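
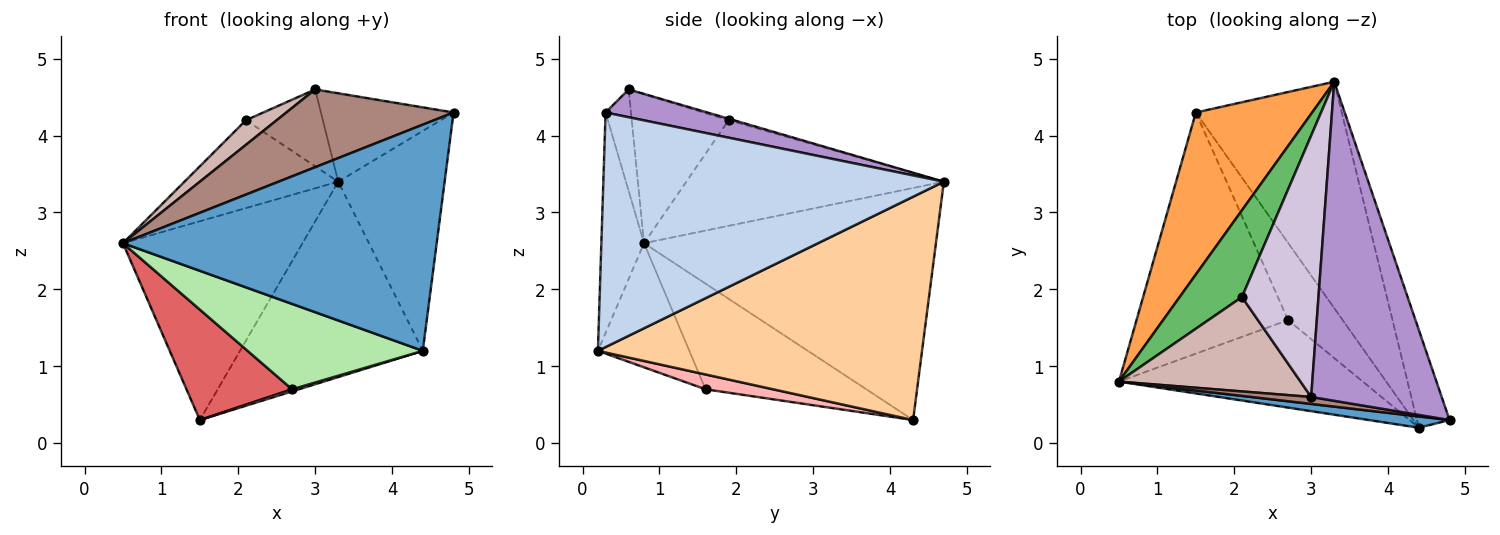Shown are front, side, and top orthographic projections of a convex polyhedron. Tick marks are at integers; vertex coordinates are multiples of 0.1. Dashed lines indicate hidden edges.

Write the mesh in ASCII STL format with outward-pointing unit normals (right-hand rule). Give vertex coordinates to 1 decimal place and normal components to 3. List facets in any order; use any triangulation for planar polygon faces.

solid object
 facet normal -0.135 -0.990 0.049
  outer loop
   vertex 4.4 0.2 1.2
   vertex 4.8 0.3 4.3
   vertex 0.5 0.8 2.6
  endloop
 endfacet
 facet normal 0.946 0.296 -0.132
  outer loop
   vertex 4.4 0.2 1.2
   vertex 3.3 4.7 3.4
   vertex 4.8 0.3 4.3
  endloop
 endfacet
 facet normal -0.783 0.482 0.393
  outer loop
   vertex 1.5 4.3 0.3
   vertex 0.5 0.8 2.6
   vertex 3.3 4.7 3.4
  endloop
 endfacet
 facet normal 0.757 0.427 -0.495
  outer loop
   vertex 1.5 4.3 0.3
   vertex 3.3 4.7 3.4
   vertex 4.4 0.2 1.2
  endloop
 endfacet
 facet normal -0.766 0.457 0.452
  outer loop
   vertex 2.1 1.9 4.2
   vertex 3.3 4.7 3.4
   vertex 0.5 0.8 2.6
  endloop
 endfacet
 facet normal -0.342 -0.656 -0.673
  outer loop
   vertex 2.7 1.6 0.7
   vertex 4.4 0.2 1.2
   vertex 0.5 0.8 2.6
  endloop
 endfacet
 facet normal -0.535 -0.352 -0.768
  outer loop
   vertex 2.7 1.6 0.7
   vertex 0.5 0.8 2.6
   vertex 1.5 4.3 0.3
  endloop
 endfacet
 facet normal 0.262 -0.027 -0.965
  outer loop
   vertex 2.7 1.6 0.7
   vertex 1.5 4.3 0.3
   vertex 4.4 0.2 1.2
  endloop
 endfacet
 facet normal 0.201 0.262 0.944
  outer loop
   vertex 3.0 0.6 4.6
   vertex 4.8 0.3 4.3
   vertex 3.3 4.7 3.4
  endloop
 endfacet
 facet normal -0.019 0.282 0.959
  outer loop
   vertex 3.0 0.6 4.6
   vertex 3.3 4.7 3.4
   vertex 2.1 1.9 4.2
  endloop
 endfacet
 facet normal -0.149 -0.985 0.088
  outer loop
   vertex 3.0 0.6 4.6
   vertex 0.5 0.8 2.6
   vertex 4.8 0.3 4.3
  endloop
 endfacet
 facet normal -0.622 -0.197 0.758
  outer loop
   vertex 3.0 0.6 4.6
   vertex 2.1 1.9 4.2
   vertex 0.5 0.8 2.6
  endloop
 endfacet
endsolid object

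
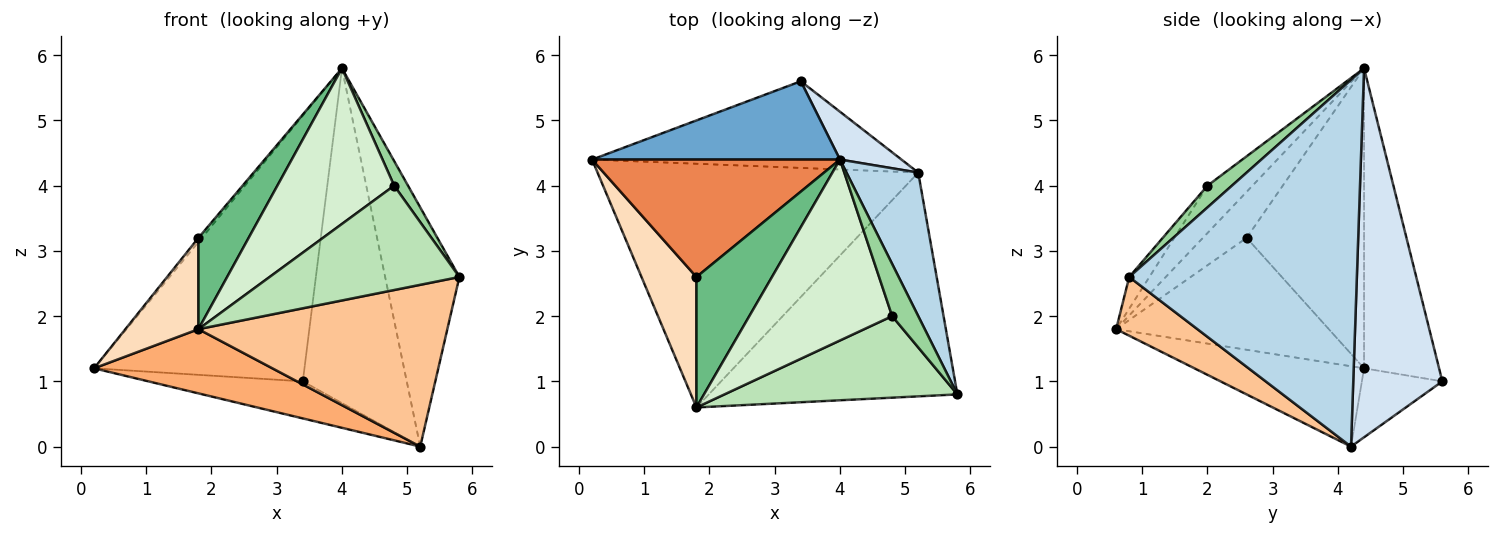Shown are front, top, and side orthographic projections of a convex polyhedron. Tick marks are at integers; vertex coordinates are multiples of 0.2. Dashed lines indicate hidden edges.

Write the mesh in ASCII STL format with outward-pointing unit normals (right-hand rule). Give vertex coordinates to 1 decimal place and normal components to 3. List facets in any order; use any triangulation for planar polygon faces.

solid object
 facet normal -0.324 0.908 0.267
  outer loop
   vertex 4.0 4.4 5.8
   vertex 3.4 5.6 1.0
   vertex 0.2 4.4 1.2
  endloop
 endfacet
 facet normal -0.201 0.385 -0.901
  outer loop
   vertex 5.2 4.2 0.0
   vertex 0.2 4.4 1.2
   vertex 3.4 5.6 1.0
  endloop
 endfacet
 facet normal 0.935 0.305 0.183
  outer loop
   vertex 5.2 4.2 0.0
   vertex 4.0 4.4 5.8
   vertex 5.8 0.8 2.6
  endloop
 endfacet
 facet normal 0.647 0.755 0.108
  outer loop
   vertex 5.2 4.2 0.0
   vertex 3.4 5.6 1.0
   vertex 4.0 4.4 5.8
  endloop
 endfacet
 facet normal -0.771 0.022 0.637
  outer loop
   vertex 1.8 2.6 3.2
   vertex 4.0 4.4 5.8
   vertex 0.2 4.4 1.2
  endloop
 endfacet
 facet normal -0.235 -0.248 -0.940
  outer loop
   vertex 1.8 0.6 1.8
   vertex 0.2 4.4 1.2
   vertex 5.2 4.2 0.0
  endloop
 endfacet
 facet normal 0.188 -0.575 -0.796
  outer loop
   vertex 1.8 0.6 1.8
   vertex 5.2 4.2 0.0
   vertex 5.8 0.8 2.6
  endloop
 endfacet
 facet normal -0.858 -0.295 0.421
  outer loop
   vertex 1.8 0.6 1.8
   vertex 1.8 2.6 3.2
   vertex 0.2 4.4 1.2
  endloop
 endfacet
 facet normal -0.446 -0.513 0.733
  outer loop
   vertex 1.8 0.6 1.8
   vertex 4.0 4.4 5.8
   vertex 1.8 2.6 3.2
  endloop
 endfacet
 facet normal 0.602 -0.341 0.722
  outer loop
   vertex 4.8 2.0 4.0
   vertex 5.8 0.8 2.6
   vertex 4.0 4.4 5.8
  endloop
 endfacet
 facet normal -0.083 -0.785 0.613
  outer loop
   vertex 4.8 2.0 4.0
   vertex 1.8 0.6 1.8
   vertex 5.8 0.8 2.6
  endloop
 endfacet
 facet normal -0.244 -0.633 0.735
  outer loop
   vertex 4.8 2.0 4.0
   vertex 4.0 4.4 5.8
   vertex 1.8 0.6 1.8
  endloop
 endfacet
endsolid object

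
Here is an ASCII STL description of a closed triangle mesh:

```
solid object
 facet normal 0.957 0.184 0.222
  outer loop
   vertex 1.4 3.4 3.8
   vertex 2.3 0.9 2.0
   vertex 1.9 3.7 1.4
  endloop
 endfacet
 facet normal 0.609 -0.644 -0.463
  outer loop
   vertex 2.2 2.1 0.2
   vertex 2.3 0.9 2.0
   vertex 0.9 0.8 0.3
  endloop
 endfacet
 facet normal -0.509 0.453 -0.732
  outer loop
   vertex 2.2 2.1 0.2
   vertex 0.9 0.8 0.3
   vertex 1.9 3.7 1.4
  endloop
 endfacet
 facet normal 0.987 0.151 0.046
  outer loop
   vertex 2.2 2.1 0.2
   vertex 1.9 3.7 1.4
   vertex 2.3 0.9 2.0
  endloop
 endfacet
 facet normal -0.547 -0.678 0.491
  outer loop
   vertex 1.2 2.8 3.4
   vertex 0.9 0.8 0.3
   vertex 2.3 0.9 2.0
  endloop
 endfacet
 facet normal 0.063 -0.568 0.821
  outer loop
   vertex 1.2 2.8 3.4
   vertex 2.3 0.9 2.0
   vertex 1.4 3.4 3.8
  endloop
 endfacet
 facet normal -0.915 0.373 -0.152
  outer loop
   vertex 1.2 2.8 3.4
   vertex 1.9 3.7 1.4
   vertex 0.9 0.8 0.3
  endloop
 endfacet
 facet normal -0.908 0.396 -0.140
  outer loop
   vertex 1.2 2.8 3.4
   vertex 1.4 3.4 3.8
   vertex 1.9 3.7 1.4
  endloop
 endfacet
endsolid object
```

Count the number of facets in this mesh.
8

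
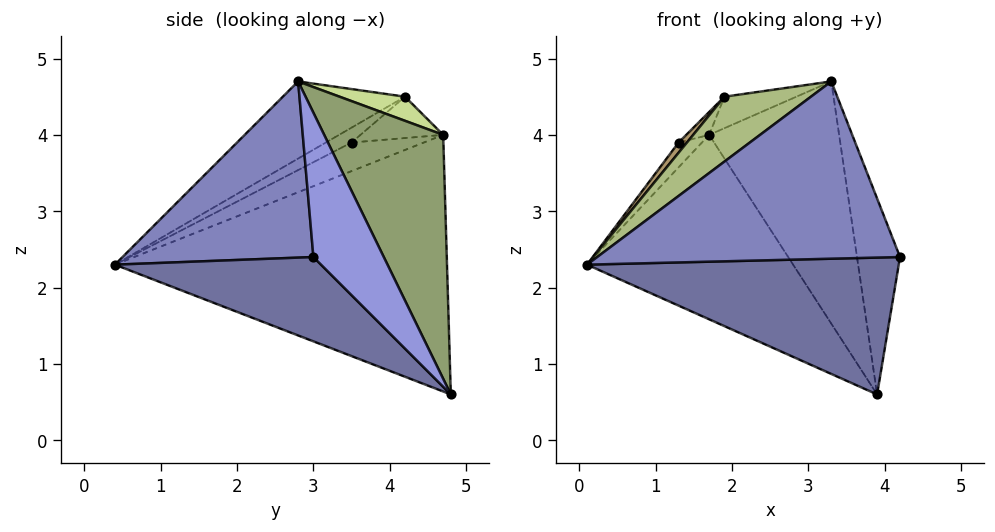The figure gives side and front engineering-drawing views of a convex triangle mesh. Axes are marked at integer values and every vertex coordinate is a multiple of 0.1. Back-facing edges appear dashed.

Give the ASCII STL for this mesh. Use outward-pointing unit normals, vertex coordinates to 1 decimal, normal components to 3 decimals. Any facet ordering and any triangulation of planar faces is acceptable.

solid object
 facet normal 0.405 -0.612 -0.679
  outer loop
   vertex 3.9 4.8 0.6
   vertex 4.2 3.0 2.4
   vertex 0.1 0.4 2.3
  endloop
 endfacet
 facet normal 0.528 -0.838 0.134
  outer loop
   vertex 3.3 2.8 4.7
   vertex 0.1 0.4 2.3
   vertex 4.2 3.0 2.4
  endloop
 endfacet
 facet normal 0.798 0.488 0.355
  outer loop
   vertex 3.3 2.8 4.7
   vertex 4.2 3.0 2.4
   vertex 3.9 4.8 0.6
  endloop
 endfacet
 facet normal -0.749 0.465 -0.471
  outer loop
   vertex 1.7 4.7 4.0
   vertex 3.9 4.8 0.6
   vertex 0.1 0.4 2.3
  endloop
 endfacet
 facet normal 0.614 0.670 0.417
  outer loop
   vertex 1.7 4.7 4.0
   vertex 3.3 2.8 4.7
   vertex 3.9 4.8 0.6
  endloop
 endfacet
 facet normal -0.420 -0.297 0.857
  outer loop
   vertex 1.9 4.2 4.5
   vertex 0.1 0.4 2.3
   vertex 3.3 2.8 4.7
  endloop
 endfacet
 facet normal 0.609 0.669 0.426
  outer loop
   vertex 1.9 4.2 4.5
   vertex 3.3 2.8 4.7
   vertex 1.7 4.7 4.0
  endloop
 endfacet
 facet normal -0.945 0.305 0.117
  outer loop
   vertex 1.3 3.5 3.9
   vertex 1.7 4.7 4.0
   vertex 0.1 0.4 2.3
  endloop
 endfacet
 facet normal -0.577 -0.187 0.795
  outer loop
   vertex 1.3 3.5 3.9
   vertex 0.1 0.4 2.3
   vertex 1.9 4.2 4.5
  endloop
 endfacet
 facet normal -0.807 0.224 0.546
  outer loop
   vertex 1.3 3.5 3.9
   vertex 1.9 4.2 4.5
   vertex 1.7 4.7 4.0
  endloop
 endfacet
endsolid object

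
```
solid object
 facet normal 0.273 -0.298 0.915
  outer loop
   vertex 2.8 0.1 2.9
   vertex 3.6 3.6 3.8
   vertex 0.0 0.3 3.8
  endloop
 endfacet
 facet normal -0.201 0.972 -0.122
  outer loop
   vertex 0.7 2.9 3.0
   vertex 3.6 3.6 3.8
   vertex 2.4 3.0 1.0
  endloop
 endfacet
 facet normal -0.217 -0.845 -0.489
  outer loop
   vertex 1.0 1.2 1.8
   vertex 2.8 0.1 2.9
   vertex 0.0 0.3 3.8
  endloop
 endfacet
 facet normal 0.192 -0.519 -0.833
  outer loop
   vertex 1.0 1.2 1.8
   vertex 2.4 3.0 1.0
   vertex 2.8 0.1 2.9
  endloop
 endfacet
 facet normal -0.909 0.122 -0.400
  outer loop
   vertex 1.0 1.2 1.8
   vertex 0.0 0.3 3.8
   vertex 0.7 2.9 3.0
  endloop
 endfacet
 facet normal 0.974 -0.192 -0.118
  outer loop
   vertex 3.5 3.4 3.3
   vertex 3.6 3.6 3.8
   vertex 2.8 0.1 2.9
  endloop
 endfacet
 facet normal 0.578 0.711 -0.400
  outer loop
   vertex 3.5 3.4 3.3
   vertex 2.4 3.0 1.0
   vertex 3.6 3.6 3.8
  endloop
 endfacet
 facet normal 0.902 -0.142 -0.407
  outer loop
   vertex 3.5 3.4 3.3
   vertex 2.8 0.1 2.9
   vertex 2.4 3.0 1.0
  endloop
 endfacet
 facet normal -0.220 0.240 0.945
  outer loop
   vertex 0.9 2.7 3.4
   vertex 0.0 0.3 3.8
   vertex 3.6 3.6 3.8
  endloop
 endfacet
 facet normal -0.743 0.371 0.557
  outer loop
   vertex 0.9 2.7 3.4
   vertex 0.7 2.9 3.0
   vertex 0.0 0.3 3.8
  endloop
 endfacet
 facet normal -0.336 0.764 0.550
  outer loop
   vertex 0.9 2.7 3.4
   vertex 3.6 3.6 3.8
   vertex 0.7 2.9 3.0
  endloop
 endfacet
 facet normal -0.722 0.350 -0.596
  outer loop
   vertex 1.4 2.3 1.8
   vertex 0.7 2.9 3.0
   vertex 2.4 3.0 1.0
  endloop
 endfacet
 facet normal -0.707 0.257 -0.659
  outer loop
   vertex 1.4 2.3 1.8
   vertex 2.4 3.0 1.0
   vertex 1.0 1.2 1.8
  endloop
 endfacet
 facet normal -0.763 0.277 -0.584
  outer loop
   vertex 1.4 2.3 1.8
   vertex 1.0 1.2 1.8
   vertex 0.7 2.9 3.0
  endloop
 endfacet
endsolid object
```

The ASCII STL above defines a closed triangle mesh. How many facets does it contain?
14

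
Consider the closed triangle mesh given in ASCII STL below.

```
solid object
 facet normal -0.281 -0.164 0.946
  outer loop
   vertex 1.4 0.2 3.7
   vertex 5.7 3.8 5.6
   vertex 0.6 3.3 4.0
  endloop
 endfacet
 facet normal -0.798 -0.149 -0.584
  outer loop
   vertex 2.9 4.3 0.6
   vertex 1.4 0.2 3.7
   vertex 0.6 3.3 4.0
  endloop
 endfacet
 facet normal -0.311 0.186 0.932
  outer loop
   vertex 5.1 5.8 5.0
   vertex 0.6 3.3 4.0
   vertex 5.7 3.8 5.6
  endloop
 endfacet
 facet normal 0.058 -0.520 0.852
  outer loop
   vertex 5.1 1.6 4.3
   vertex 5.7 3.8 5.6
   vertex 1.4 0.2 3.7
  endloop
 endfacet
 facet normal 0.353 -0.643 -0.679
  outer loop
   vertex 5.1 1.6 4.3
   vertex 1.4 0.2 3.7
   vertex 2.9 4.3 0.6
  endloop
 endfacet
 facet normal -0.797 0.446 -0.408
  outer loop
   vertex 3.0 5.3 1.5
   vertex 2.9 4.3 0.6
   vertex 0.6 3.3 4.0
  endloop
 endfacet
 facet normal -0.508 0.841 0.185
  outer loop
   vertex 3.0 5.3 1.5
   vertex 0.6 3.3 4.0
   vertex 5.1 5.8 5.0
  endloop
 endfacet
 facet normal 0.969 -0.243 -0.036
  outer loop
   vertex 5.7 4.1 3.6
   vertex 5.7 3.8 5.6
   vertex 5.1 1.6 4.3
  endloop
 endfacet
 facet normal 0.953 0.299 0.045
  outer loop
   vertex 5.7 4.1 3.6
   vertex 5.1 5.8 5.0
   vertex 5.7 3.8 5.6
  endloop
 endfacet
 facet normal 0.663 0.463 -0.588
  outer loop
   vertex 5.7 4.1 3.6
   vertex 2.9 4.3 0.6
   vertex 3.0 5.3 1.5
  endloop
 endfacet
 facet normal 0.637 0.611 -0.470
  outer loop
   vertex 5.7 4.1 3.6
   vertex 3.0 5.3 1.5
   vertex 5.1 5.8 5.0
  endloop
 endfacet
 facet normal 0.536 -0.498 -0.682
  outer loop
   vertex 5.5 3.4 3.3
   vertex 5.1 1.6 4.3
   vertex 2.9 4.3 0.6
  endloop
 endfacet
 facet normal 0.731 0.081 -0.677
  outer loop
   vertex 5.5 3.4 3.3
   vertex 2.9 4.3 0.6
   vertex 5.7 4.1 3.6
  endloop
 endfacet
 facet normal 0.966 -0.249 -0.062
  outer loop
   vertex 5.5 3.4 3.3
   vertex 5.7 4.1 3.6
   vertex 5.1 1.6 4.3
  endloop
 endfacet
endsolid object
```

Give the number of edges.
21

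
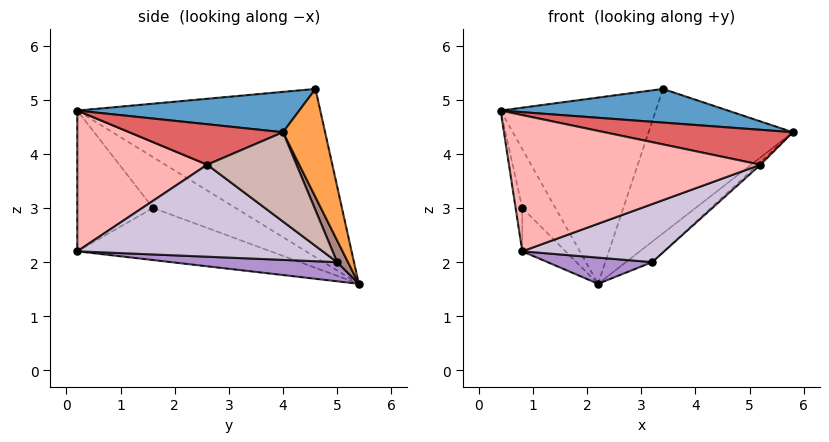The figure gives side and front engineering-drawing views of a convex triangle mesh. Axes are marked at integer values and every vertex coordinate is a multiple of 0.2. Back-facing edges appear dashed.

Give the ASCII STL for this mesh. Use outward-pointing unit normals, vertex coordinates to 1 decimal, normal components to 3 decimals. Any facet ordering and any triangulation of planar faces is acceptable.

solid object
 facet normal 0.248 -0.254 0.935
  outer loop
   vertex 3.4 4.6 5.2
   vertex 0.4 0.2 4.8
   vertex 5.8 4.0 4.4
  endloop
 endfacet
 facet normal -0.782 0.500 0.372
  outer loop
   vertex 3.4 4.6 5.2
   vertex 2.2 5.4 1.6
   vertex 0.4 0.2 4.8
  endloop
 endfacet
 facet normal 0.278 0.953 0.119
  outer loop
   vertex 3.4 4.6 5.2
   vertex 5.8 4.0 4.4
   vertex 2.2 5.4 1.6
  endloop
 endfacet
 facet normal -0.925 0.371 0.083
  outer loop
   vertex 0.8 1.6 3.0
   vertex 0.4 0.2 4.8
   vertex 2.2 5.4 1.6
  endloop
 endfacet
 facet normal -0.985 0.087 -0.151
  outer loop
   vertex 0.8 1.6 3.0
   vertex 0.8 0.2 2.2
   vertex 0.4 0.2 4.8
  endloop
 endfacet
 facet normal -0.911 0.204 -0.357
  outer loop
   vertex 0.8 1.6 3.0
   vertex 2.2 5.4 1.6
   vertex 0.8 0.2 2.2
  endloop
 endfacet
 facet normal 0.410 -0.502 0.762
  outer loop
   vertex 5.2 2.6 3.8
   vertex 5.8 4.0 4.4
   vertex 0.4 0.2 4.8
  endloop
 endfacet
 facet normal 0.458 -0.886 0.070
  outer loop
   vertex 5.2 2.6 3.8
   vertex 0.4 0.2 4.8
   vertex 0.8 0.2 2.2
  endloop
 endfacet
 facet normal 0.299 -0.188 -0.936
  outer loop
   vertex 3.2 5.0 2.0
   vertex 0.8 0.2 2.2
   vertex 2.2 5.4 1.6
  endloop
 endfacet
 facet normal 0.453 -0.262 -0.852
  outer loop
   vertex 3.2 5.0 2.0
   vertex 5.2 2.6 3.8
   vertex 0.8 0.2 2.2
  endloop
 endfacet
 facet normal 0.381 0.924 -0.027
  outer loop
   vertex 3.2 5.0 2.0
   vertex 2.2 5.4 1.6
   vertex 5.8 4.0 4.4
  endloop
 endfacet
 facet normal 0.682 0.021 -0.731
  outer loop
   vertex 3.2 5.0 2.0
   vertex 5.8 4.0 4.4
   vertex 5.2 2.6 3.8
  endloop
 endfacet
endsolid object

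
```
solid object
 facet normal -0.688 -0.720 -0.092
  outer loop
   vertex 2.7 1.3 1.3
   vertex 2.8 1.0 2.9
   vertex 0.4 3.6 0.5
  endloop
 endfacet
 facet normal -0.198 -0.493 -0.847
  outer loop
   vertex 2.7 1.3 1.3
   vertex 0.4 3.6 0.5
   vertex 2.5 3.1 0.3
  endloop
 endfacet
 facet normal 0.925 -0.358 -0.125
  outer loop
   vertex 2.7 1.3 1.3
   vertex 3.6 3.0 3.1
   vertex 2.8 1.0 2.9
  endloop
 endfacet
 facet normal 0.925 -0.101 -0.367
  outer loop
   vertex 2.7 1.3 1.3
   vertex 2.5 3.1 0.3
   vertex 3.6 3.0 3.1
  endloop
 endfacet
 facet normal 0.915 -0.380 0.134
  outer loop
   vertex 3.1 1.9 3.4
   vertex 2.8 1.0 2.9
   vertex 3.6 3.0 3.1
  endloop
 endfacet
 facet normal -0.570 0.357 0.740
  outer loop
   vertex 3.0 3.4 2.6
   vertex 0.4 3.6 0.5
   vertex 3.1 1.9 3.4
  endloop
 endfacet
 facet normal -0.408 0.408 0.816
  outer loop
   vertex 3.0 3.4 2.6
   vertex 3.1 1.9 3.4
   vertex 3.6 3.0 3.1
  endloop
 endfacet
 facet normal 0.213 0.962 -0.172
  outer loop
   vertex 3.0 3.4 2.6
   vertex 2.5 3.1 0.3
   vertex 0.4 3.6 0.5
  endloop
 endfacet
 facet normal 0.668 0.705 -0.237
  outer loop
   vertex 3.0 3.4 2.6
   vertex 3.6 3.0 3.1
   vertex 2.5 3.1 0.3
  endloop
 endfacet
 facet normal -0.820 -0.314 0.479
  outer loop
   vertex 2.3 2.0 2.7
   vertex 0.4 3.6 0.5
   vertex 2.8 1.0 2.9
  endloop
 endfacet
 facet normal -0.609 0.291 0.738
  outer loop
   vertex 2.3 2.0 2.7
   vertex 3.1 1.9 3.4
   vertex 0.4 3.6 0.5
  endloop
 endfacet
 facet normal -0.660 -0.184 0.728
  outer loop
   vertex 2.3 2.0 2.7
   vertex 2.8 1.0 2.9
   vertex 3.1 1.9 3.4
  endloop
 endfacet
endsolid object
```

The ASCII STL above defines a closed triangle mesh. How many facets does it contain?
12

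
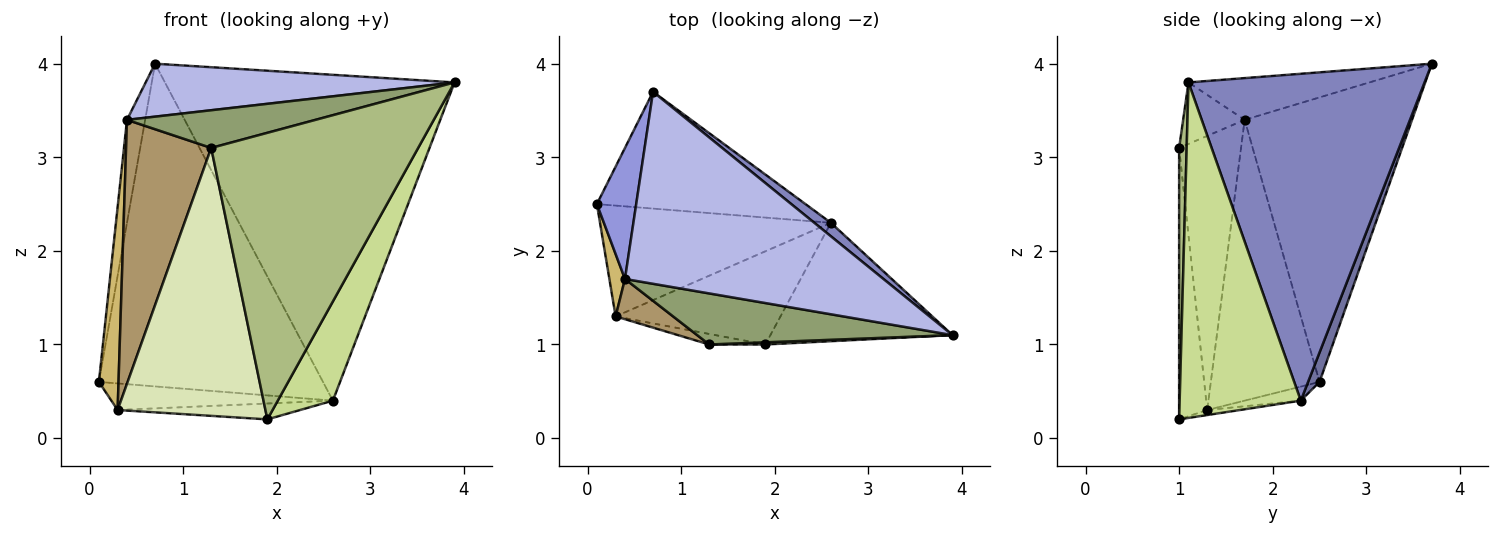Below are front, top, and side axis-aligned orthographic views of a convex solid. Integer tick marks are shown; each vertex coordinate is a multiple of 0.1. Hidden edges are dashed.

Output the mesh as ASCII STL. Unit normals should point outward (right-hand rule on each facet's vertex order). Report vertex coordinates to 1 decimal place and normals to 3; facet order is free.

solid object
 facet normal 0.048 0.939 -0.340
  outer loop
   vertex 2.6 2.3 0.4
   vertex 0.1 2.5 0.6
   vertex 0.7 3.7 4.0
  endloop
 endfacet
 facet normal 0.631 0.775 0.032
  outer loop
   vertex 2.6 2.3 0.4
   vertex 0.7 3.7 4.0
   vertex 3.9 1.1 3.8
  endloop
 endfacet
 facet normal -0.985 0.107 0.136
  outer loop
   vertex 0.4 1.7 3.4
   vertex 0.7 3.7 4.0
   vertex 0.1 2.5 0.6
  endloop
 endfacet
 facet normal -0.154 -0.263 0.953
  outer loop
   vertex 0.4 1.7 3.4
   vertex 3.9 1.1 3.8
   vertex 0.7 3.7 4.0
  endloop
 endfacet
 facet normal -0.190 -0.583 0.790
  outer loop
   vertex 0.4 1.7 3.4
   vertex 1.3 1.0 3.1
   vertex 3.9 1.1 3.8
  endloop
 endfacet
 facet normal 0.036 -0.999 0.008
  outer loop
   vertex 1.9 1.0 0.2
   vertex 3.9 1.1 3.8
   vertex 1.3 1.0 3.1
  endloop
 endfacet
 facet normal 0.816 -0.371 -0.443
  outer loop
   vertex 1.9 1.0 0.2
   vertex 2.6 2.3 0.4
   vertex 3.9 1.1 3.8
  endloop
 endfacet
 facet normal -0.186 -0.982 -0.039
  outer loop
   vertex 0.3 1.3 0.3
   vertex 1.9 1.0 0.2
   vertex 1.3 1.0 3.1
  endloop
 endfacet
 facet normal -0.584 -0.803 0.122
  outer loop
   vertex 0.3 1.3 0.3
   vertex 1.3 1.0 3.1
   vertex 0.4 1.7 3.4
  endloop
 endfacet
 facet normal -0.983 -0.177 0.055
  outer loop
   vertex 0.3 1.3 0.3
   vertex 0.4 1.7 3.4
   vertex 0.1 2.5 0.6
  endloop
 endfacet
 facet normal -0.059 0.233 -0.971
  outer loop
   vertex 0.3 1.3 0.3
   vertex 0.1 2.5 0.6
   vertex 2.6 2.3 0.4
  endloop
 endfacet
 facet normal -0.030 0.168 -0.985
  outer loop
   vertex 0.3 1.3 0.3
   vertex 2.6 2.3 0.4
   vertex 1.9 1.0 0.2
  endloop
 endfacet
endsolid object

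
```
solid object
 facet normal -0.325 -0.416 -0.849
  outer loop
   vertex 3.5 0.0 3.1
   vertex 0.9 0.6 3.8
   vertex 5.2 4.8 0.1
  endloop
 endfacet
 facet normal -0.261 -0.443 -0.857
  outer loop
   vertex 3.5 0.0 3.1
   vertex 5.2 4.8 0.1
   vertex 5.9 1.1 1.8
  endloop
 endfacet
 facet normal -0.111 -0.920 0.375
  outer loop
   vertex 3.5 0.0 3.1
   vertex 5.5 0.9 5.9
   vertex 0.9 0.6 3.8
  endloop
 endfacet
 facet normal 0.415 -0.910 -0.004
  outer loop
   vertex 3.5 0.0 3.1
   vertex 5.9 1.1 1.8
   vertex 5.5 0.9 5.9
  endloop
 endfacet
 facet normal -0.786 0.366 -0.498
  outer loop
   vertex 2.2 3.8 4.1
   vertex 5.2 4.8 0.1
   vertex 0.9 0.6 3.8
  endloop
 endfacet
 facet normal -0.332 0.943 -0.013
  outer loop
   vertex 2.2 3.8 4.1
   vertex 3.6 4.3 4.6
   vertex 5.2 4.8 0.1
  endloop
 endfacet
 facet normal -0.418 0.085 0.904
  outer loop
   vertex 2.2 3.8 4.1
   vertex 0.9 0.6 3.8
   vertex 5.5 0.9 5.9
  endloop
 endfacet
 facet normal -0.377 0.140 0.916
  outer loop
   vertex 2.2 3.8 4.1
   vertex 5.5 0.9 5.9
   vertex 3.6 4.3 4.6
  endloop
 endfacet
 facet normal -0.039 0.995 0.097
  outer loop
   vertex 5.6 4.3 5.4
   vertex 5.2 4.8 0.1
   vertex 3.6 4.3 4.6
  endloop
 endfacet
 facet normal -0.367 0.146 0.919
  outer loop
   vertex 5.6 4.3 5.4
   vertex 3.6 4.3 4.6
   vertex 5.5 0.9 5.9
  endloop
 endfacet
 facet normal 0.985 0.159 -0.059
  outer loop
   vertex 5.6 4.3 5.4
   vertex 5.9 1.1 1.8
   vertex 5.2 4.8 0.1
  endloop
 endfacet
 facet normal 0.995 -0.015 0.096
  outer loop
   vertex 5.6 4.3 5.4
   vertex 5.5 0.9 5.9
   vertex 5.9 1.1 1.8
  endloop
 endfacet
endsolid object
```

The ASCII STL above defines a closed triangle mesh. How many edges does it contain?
18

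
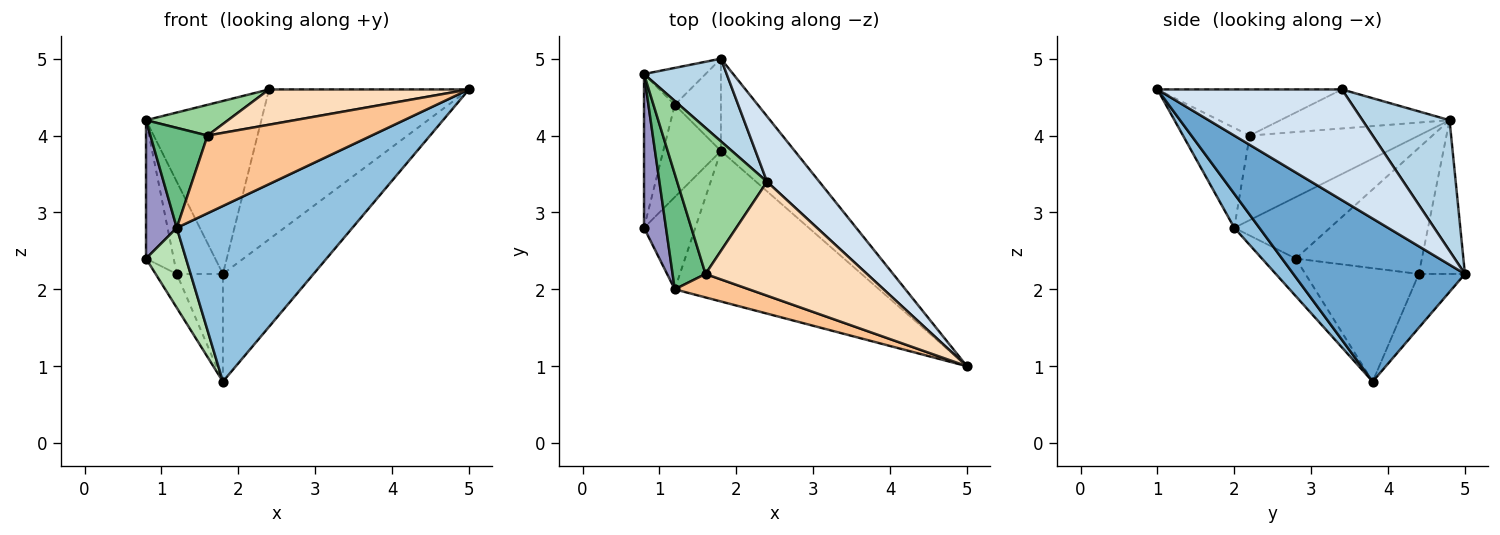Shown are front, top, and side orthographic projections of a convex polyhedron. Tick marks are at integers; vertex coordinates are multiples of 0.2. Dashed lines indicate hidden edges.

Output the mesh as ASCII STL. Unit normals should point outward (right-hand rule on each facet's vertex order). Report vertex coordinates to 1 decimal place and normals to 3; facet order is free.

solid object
 facet normal 0.821 0.434 -0.372
  outer loop
   vertex 1.8 3.8 0.8
   vertex 1.8 5.0 2.2
   vertex 5.0 1.0 4.6
  endloop
 endfacet
 facet normal 0.108 -0.755 -0.647
  outer loop
   vertex 1.2 2.0 2.8
   vertex 1.8 3.8 0.8
   vertex 5.0 1.0 4.6
  endloop
 endfacet
 facet normal 0.563 0.746 0.356
  outer loop
   vertex 2.4 3.4 4.6
   vertex 1.8 5.0 2.2
   vertex 0.8 4.8 4.2
  endloop
 endfacet
 facet normal 0.646 0.700 0.305
  outer loop
   vertex 2.4 3.4 4.6
   vertex 5.0 1.0 4.6
   vertex 1.8 5.0 2.2
  endloop
 endfacet
 facet normal -0.680 0.680 -0.272
  outer loop
   vertex 1.2 4.4 2.2
   vertex 0.8 4.8 4.2
   vertex 1.8 5.0 2.2
  endloop
 endfacet
 facet normal -0.605 0.605 -0.518
  outer loop
   vertex 1.2 4.4 2.2
   vertex 1.8 5.0 2.2
   vertex 1.8 3.8 0.8
  endloop
 endfacet
 facet normal -0.362 -0.892 0.270
  outer loop
   vertex 1.6 2.2 4.0
   vertex 1.2 2.0 2.8
   vertex 5.0 1.0 4.6
  endloop
 endfacet
 facet normal -0.263 -0.285 0.922
  outer loop
   vertex 1.6 2.2 4.0
   vertex 5.0 1.0 4.6
   vertex 2.4 3.4 4.6
  endloop
 endfacet
 facet normal -0.889 -0.300 0.346
  outer loop
   vertex 1.6 2.2 4.0
   vertex 0.8 4.8 4.2
   vertex 1.2 2.0 2.8
  endloop
 endfacet
 facet normal -0.391 -0.190 0.901
  outer loop
   vertex 1.6 2.2 4.0
   vertex 2.4 3.4 4.6
   vertex 0.8 4.8 4.2
  endloop
 endfacet
 facet normal -0.485 -0.573 -0.661
  outer loop
   vertex 0.8 2.8 2.4
   vertex 1.8 3.8 0.8
   vertex 1.2 2.0 2.8
  endloop
 endfacet
 facet normal -0.879 0.164 -0.447
  outer loop
   vertex 0.8 2.8 2.4
   vertex 1.2 4.4 2.2
   vertex 1.8 3.8 0.8
  endloop
 endfacet
 facet normal -0.901 -0.290 0.322
  outer loop
   vertex 0.8 2.8 2.4
   vertex 1.2 2.0 2.8
   vertex 0.8 4.8 4.2
  endloop
 endfacet
 facet normal -0.950 0.209 -0.232
  outer loop
   vertex 0.8 2.8 2.4
   vertex 0.8 4.8 4.2
   vertex 1.2 4.4 2.2
  endloop
 endfacet
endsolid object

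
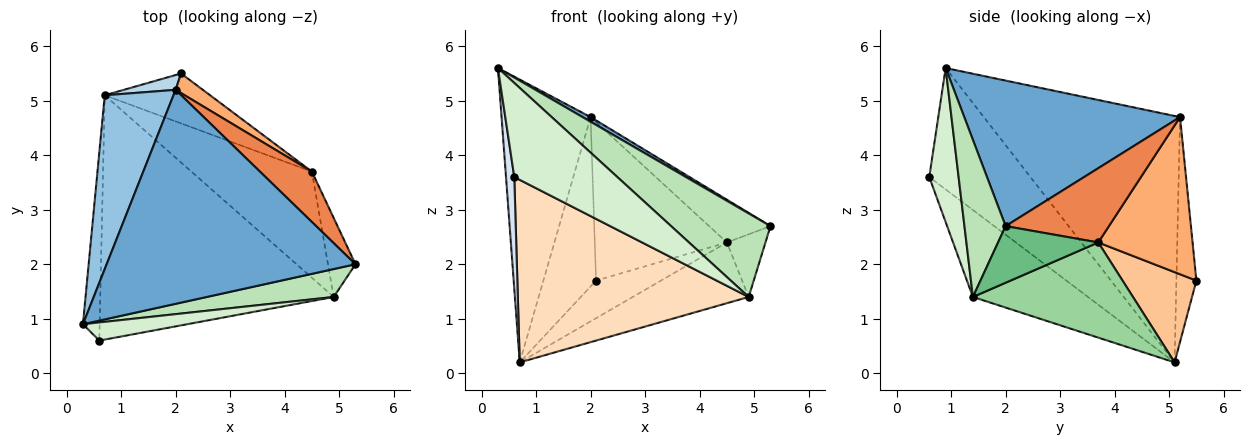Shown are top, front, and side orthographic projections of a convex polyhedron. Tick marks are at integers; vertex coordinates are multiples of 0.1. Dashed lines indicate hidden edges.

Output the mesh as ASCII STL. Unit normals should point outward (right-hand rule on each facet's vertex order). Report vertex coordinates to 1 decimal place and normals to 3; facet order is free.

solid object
 facet normal 0.505 -0.019 0.863
  outer loop
   vertex 2.0 5.2 4.7
   vertex 0.3 0.9 5.6
   vertex 5.3 2.0 2.7
  endloop
 endfacet
 facet normal -0.883 0.400 0.246
  outer loop
   vertex 2.0 5.2 4.7
   vertex 0.7 5.1 0.2
   vertex 0.3 0.9 5.6
  endloop
 endfacet
 facet normal -0.353 0.932 0.081
  outer loop
   vertex 2.0 5.2 4.7
   vertex 2.1 5.5 1.7
   vertex 0.7 5.1 0.2
  endloop
 endfacet
 facet normal -0.987 -0.081 -0.136
  outer loop
   vertex 0.6 0.6 3.6
   vertex 0.3 0.9 5.6
   vertex 0.7 5.1 0.2
  endloop
 endfacet
 facet normal 0.737 0.438 0.515
  outer loop
   vertex 4.5 3.7 2.4
   vertex 2.0 5.2 4.7
   vertex 5.3 2.0 2.7
  endloop
 endfacet
 facet normal 0.578 0.810 0.100
  outer loop
   vertex 4.5 3.7 2.4
   vertex 2.1 5.5 1.7
   vertex 2.0 5.2 4.7
  endloop
 endfacet
 facet normal 0.565 0.496 -0.659
  outer loop
   vertex 4.5 3.7 2.4
   vertex 0.7 5.1 0.2
   vertex 2.1 5.5 1.7
  endloop
 endfacet
 facet normal -0.286 -0.574 -0.768
  outer loop
   vertex 4.9 1.4 1.4
   vertex 0.6 0.6 3.6
   vertex 0.7 5.1 0.2
  endloop
 endfacet
 facet normal 0.850 0.327 -0.413
  outer loop
   vertex 4.9 1.4 1.4
   vertex 4.5 3.7 2.4
   vertex 5.3 2.0 2.7
  endloop
 endfacet
 facet normal 0.565 0.410 -0.716
  outer loop
   vertex 4.9 1.4 1.4
   vertex 0.7 5.1 0.2
   vertex 4.5 3.7 2.4
  endloop
 endfacet
 facet normal 0.365 -0.883 0.295
  outer loop
   vertex 4.9 1.4 1.4
   vertex 5.3 2.0 2.7
   vertex 0.3 0.9 5.6
  endloop
 endfacet
 facet normal 0.269 -0.946 0.182
  outer loop
   vertex 4.9 1.4 1.4
   vertex 0.3 0.9 5.6
   vertex 0.6 0.6 3.6
  endloop
 endfacet
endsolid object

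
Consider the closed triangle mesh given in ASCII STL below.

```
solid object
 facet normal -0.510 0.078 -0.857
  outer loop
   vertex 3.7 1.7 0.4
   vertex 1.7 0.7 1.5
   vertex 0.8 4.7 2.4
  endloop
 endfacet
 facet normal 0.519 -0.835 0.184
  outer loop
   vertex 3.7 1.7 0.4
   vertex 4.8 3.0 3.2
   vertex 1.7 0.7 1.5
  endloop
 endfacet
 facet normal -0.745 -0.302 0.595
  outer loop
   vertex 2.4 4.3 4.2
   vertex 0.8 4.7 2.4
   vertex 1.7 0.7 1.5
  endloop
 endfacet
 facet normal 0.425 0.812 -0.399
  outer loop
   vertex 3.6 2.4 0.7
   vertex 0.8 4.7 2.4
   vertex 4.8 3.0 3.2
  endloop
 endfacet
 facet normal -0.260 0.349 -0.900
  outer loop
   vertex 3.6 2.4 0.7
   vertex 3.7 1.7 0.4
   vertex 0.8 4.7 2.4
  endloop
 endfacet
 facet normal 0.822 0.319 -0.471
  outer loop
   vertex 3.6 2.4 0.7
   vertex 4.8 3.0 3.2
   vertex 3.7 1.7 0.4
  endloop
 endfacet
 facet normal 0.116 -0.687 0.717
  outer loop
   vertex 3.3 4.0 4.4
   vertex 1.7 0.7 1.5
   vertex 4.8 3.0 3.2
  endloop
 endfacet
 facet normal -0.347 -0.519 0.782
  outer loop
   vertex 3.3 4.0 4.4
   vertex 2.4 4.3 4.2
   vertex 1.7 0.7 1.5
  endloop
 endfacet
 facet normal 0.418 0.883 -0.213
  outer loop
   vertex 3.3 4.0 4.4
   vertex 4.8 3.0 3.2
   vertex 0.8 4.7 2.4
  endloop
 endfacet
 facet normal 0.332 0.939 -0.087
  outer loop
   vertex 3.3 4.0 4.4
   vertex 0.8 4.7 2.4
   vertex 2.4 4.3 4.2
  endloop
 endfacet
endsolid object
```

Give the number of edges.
15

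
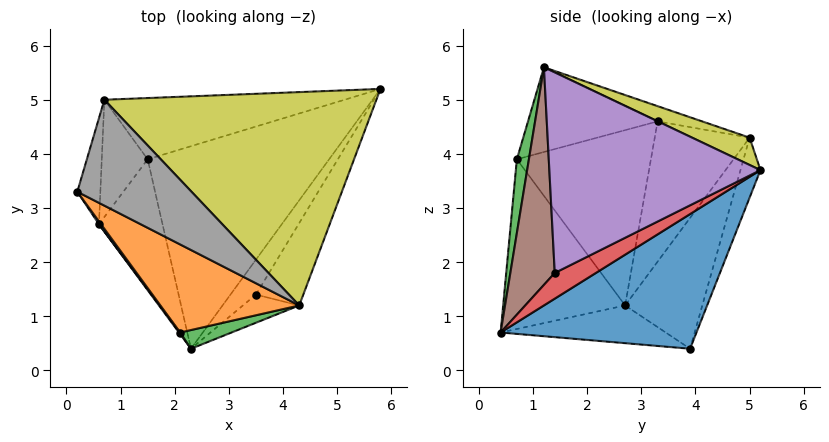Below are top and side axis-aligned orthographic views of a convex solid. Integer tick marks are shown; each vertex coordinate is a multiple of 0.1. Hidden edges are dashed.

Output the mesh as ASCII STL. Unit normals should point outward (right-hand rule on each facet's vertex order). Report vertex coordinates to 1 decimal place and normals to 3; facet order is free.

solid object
 facet normal 0.595 0.067 -0.801
  outer loop
   vertex 1.5 3.9 0.4
   vertex 5.8 5.2 3.7
   vertex 2.3 0.4 0.7
  endloop
 endfacet
 facet normal -0.445 -0.521 0.729
  outer loop
   vertex 2.1 0.7 3.9
   vertex 4.3 1.2 5.6
   vertex 0.2 3.3 4.6
  endloop
 endfacet
 facet normal 0.145 -0.984 0.101
  outer loop
   vertex 2.1 0.7 3.9
   vertex 2.3 0.4 0.7
   vertex 4.3 1.2 5.6
  endloop
 endfacet
 facet normal 0.708 -0.078 -0.702
  outer loop
   vertex 3.5 1.4 1.8
   vertex 2.3 0.4 0.7
   vertex 5.8 5.2 3.7
  endloop
 endfacet
 facet normal 0.879 -0.428 -0.208
  outer loop
   vertex 3.5 1.4 1.8
   vertex 5.8 5.2 3.7
   vertex 4.3 1.2 5.6
  endloop
 endfacet
 facet normal 0.725 -0.663 -0.187
  outer loop
   vertex 3.5 1.4 1.8
   vertex 4.3 1.2 5.6
   vertex 2.3 0.4 0.7
  endloop
 endfacet
 facet normal -0.071 0.956 -0.284
  outer loop
   vertex 0.7 5.0 4.3
   vertex 5.8 5.2 3.7
   vertex 1.5 3.9 0.4
  endloop
 endfacet
 facet normal -0.129 0.209 0.969
  outer loop
   vertex 0.7 5.0 4.3
   vertex 0.2 3.3 4.6
   vertex 4.3 1.2 5.6
  endloop
 endfacet
 facet normal 0.092 0.399 0.912
  outer loop
   vertex 0.7 5.0 4.3
   vertex 4.3 1.2 5.6
   vertex 5.8 5.2 3.7
  endloop
 endfacet
 facet normal -0.501 -0.187 -0.845
  outer loop
   vertex 0.6 2.7 1.2
   vertex 1.5 3.9 0.4
   vertex 2.3 0.4 0.7
  endloop
 endfacet
 facet normal -0.806 -0.592 0.010
  outer loop
   vertex 0.6 2.7 1.2
   vertex 2.1 0.7 3.9
   vertex 0.2 3.3 4.6
  endloop
 endfacet
 facet normal -0.804 -0.595 0.006
  outer loop
   vertex 0.6 2.7 1.2
   vertex 2.3 0.4 0.7
   vertex 2.1 0.7 3.9
  endloop
 endfacet
 facet normal -0.955 0.253 -0.157
  outer loop
   vertex 0.6 2.7 1.2
   vertex 0.2 3.3 4.6
   vertex 0.7 5.0 4.3
  endloop
 endfacet
 facet normal -0.848 0.438 -0.298
  outer loop
   vertex 0.6 2.7 1.2
   vertex 0.7 5.0 4.3
   vertex 1.5 3.9 0.4
  endloop
 endfacet
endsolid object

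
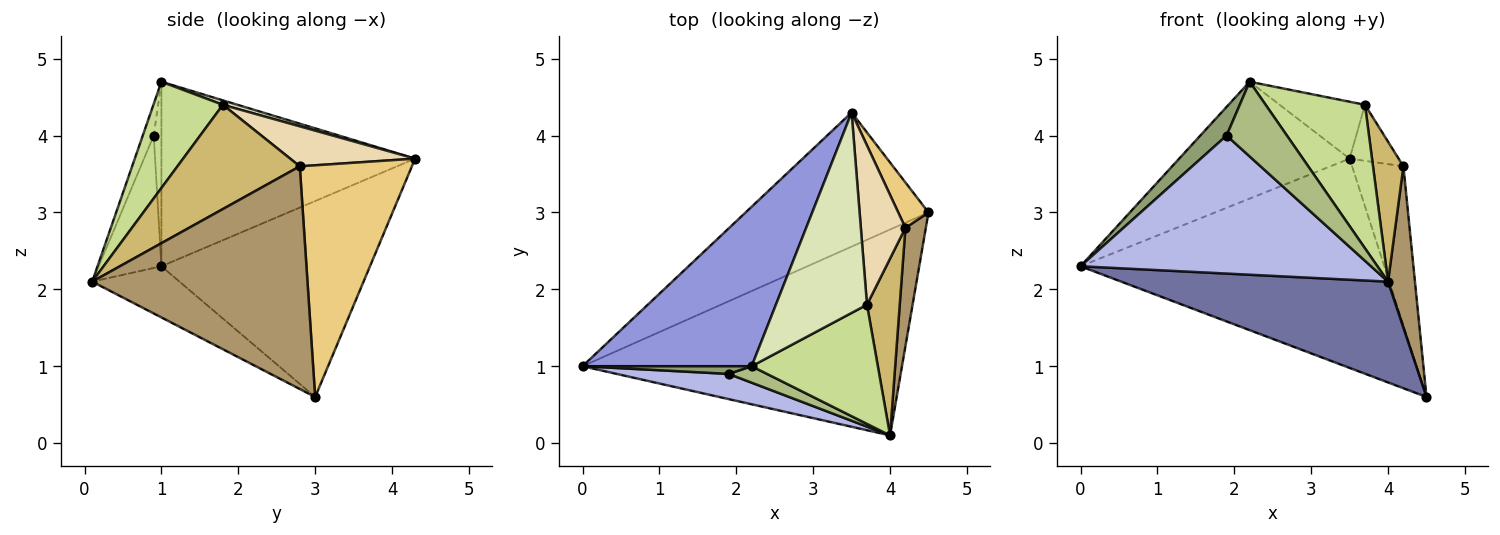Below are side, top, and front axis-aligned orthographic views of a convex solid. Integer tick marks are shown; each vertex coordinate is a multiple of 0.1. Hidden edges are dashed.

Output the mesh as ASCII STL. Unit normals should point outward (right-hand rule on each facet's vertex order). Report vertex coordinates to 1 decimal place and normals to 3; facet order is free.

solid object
 facet normal -0.142 -0.435 -0.889
  outer loop
   vertex 4.0 0.1 2.1
   vertex 0.0 1.0 2.3
   vertex 4.5 3.0 0.6
  endloop
 endfacet
 facet normal -0.500 0.729 -0.467
  outer loop
   vertex 3.5 4.3 3.7
   vertex 4.5 3.0 0.6
   vertex 0.0 1.0 2.3
  endloop
 endfacet
 facet normal -0.661 0.444 0.606
  outer loop
   vertex 2.2 1.0 4.7
   vertex 3.5 4.3 3.7
   vertex 0.0 1.0 2.3
  endloop
 endfacet
 facet normal -0.208 -0.962 0.176
  outer loop
   vertex 1.9 0.9 4.0
   vertex 0.0 1.0 2.3
   vertex 4.0 0.1 2.1
  endloop
 endfacet
 facet normal -0.272 -0.929 0.249
  outer loop
   vertex 1.9 0.9 4.0
   vertex 2.2 1.0 4.7
   vertex 0.0 1.0 2.3
  endloop
 endfacet
 facet normal -0.174 -0.962 0.212
  outer loop
   vertex 1.9 0.9 4.0
   vertex 4.0 0.1 2.1
   vertex 2.2 1.0 4.7
  endloop
 endfacet
 facet normal 0.474 -0.677 0.563
  outer loop
   vertex 3.7 1.8 4.4
   vertex 2.2 1.0 4.7
   vertex 4.0 0.1 2.1
  endloop
 endfacet
 facet normal 0.047 0.273 0.961
  outer loop
   vertex 3.7 1.8 4.4
   vertex 3.5 4.3 3.7
   vertex 2.2 1.0 4.7
  endloop
 endfacet
 facet normal 0.988 -0.124 0.091
  outer loop
   vertex 4.2 2.8 3.6
   vertex 4.0 0.1 2.1
   vertex 4.5 3.0 0.6
  endloop
 endfacet
 facet normal 0.928 -0.231 0.292
  outer loop
   vertex 4.2 2.8 3.6
   vertex 3.7 1.8 4.4
   vertex 4.0 0.1 2.1
  endloop
 endfacet
 facet normal 0.903 0.413 0.118
  outer loop
   vertex 4.2 2.8 3.6
   vertex 4.5 3.0 0.6
   vertex 3.5 4.3 3.7
  endloop
 endfacet
 facet normal 0.646 0.253 0.720
  outer loop
   vertex 4.2 2.8 3.6
   vertex 3.5 4.3 3.7
   vertex 3.7 1.8 4.4
  endloop
 endfacet
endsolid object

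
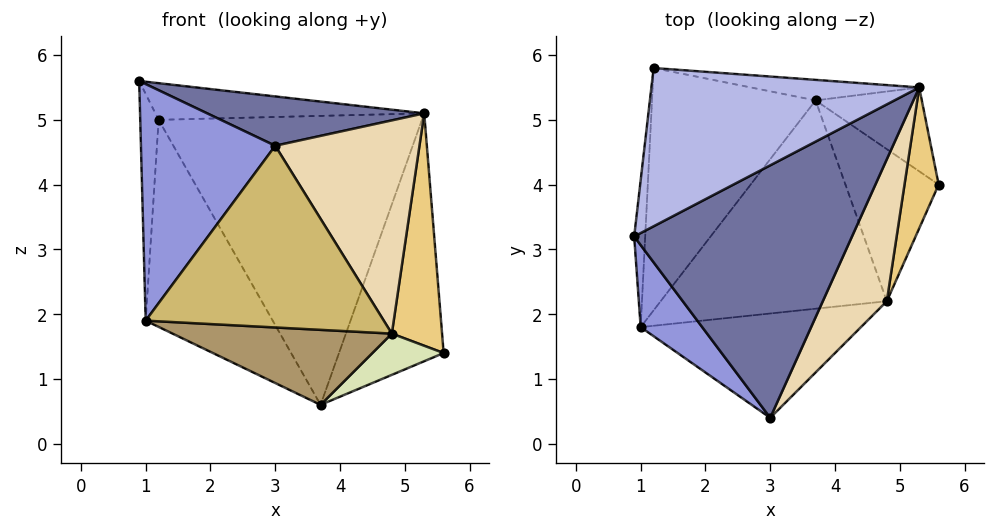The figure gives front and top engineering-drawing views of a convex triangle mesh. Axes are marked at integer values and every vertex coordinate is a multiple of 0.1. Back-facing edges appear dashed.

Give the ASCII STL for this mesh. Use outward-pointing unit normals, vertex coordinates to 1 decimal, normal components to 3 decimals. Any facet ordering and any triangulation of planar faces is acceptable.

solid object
 facet normal 0.207 -0.188 0.960
  outer loop
   vertex 5.3 5.5 5.1
   vertex 0.9 3.2 5.6
   vertex 3.0 0.4 4.6
  endloop
 endfacet
 facet normal 0.617 0.746 -0.252
  outer loop
   vertex 5.3 5.5 5.1
   vertex 5.6 4.0 1.4
   vertex 3.7 5.3 0.6
  endloop
 endfacet
 facet normal -0.741 -0.634 0.220
  outer loop
   vertex 1.0 1.8 1.9
   vertex 3.0 0.4 4.6
   vertex 0.9 3.2 5.6
  endloop
 endfacet
 facet normal -0.007 0.226 0.974
  outer loop
   vertex 1.2 5.8 5.0
   vertex 0.9 3.2 5.6
   vertex 5.3 5.5 5.1
  endloop
 endfacet
 facet normal 0.075 0.995 -0.071
  outer loop
   vertex 1.2 5.8 5.0
   vertex 5.3 5.5 5.1
   vertex 3.7 5.3 0.6
  endloop
 endfacet
 facet normal -0.993 0.100 -0.065
  outer loop
   vertex 1.2 5.8 5.0
   vertex 1.0 1.8 1.9
   vertex 0.9 3.2 5.6
  endloop
 endfacet
 facet normal -0.770 0.414 -0.485
  outer loop
   vertex 1.2 5.8 5.0
   vertex 3.7 5.3 0.6
   vertex 1.0 1.8 1.9
  endloop
 endfacet
 facet normal 0.222 -0.255 -0.941
  outer loop
   vertex 4.8 2.2 1.7
   vertex 3.7 5.3 0.6
   vertex 5.6 4.0 1.4
  endloop
 endfacet
 facet normal -0.014 -0.339 -0.941
  outer loop
   vertex 4.8 2.2 1.7
   vertex 1.0 1.8 1.9
   vertex 3.7 5.3 0.6
  endloop
 endfacet
 facet normal 0.065 -0.865 -0.497
  outer loop
   vertex 4.8 2.2 1.7
   vertex 3.0 0.4 4.6
   vertex 1.0 1.8 1.9
  endloop
 endfacet
 facet normal 0.904 -0.365 0.221
  outer loop
   vertex 4.8 2.2 1.7
   vertex 5.6 4.0 1.4
   vertex 5.3 5.5 5.1
  endloop
 endfacet
 facet normal 0.865 -0.417 0.278
  outer loop
   vertex 4.8 2.2 1.7
   vertex 5.3 5.5 5.1
   vertex 3.0 0.4 4.6
  endloop
 endfacet
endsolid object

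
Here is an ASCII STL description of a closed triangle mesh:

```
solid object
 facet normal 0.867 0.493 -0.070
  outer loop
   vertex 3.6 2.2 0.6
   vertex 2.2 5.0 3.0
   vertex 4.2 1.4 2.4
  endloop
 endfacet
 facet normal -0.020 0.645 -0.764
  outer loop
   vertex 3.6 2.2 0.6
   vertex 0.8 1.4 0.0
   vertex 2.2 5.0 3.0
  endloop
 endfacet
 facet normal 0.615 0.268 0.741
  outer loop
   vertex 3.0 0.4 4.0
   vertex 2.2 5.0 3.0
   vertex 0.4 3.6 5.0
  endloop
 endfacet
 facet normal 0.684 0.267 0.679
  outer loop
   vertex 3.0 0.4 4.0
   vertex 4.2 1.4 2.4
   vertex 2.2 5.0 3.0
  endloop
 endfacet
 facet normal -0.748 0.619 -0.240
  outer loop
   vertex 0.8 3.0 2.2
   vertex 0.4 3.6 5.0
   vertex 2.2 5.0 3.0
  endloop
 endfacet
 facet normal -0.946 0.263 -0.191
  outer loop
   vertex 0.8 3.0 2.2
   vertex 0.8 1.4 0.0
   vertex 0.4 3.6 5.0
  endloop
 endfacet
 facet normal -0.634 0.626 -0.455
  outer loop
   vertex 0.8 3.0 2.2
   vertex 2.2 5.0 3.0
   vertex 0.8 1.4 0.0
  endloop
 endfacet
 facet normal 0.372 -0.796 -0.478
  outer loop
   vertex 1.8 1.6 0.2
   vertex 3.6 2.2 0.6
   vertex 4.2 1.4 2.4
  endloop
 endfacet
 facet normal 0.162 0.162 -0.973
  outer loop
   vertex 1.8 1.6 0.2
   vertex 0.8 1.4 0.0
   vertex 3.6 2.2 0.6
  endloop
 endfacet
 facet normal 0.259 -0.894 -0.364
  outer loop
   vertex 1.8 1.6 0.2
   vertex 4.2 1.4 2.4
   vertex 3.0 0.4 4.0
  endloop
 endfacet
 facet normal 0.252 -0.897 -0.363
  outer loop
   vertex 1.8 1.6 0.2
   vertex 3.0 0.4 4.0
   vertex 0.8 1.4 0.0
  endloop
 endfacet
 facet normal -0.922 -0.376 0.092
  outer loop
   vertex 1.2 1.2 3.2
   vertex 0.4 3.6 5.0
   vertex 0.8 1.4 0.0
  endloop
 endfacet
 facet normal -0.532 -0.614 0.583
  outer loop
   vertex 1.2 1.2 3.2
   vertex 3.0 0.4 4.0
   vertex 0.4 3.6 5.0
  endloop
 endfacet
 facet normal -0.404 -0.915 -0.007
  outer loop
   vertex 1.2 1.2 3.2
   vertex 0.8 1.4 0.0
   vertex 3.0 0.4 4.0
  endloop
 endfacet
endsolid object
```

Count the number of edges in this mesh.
21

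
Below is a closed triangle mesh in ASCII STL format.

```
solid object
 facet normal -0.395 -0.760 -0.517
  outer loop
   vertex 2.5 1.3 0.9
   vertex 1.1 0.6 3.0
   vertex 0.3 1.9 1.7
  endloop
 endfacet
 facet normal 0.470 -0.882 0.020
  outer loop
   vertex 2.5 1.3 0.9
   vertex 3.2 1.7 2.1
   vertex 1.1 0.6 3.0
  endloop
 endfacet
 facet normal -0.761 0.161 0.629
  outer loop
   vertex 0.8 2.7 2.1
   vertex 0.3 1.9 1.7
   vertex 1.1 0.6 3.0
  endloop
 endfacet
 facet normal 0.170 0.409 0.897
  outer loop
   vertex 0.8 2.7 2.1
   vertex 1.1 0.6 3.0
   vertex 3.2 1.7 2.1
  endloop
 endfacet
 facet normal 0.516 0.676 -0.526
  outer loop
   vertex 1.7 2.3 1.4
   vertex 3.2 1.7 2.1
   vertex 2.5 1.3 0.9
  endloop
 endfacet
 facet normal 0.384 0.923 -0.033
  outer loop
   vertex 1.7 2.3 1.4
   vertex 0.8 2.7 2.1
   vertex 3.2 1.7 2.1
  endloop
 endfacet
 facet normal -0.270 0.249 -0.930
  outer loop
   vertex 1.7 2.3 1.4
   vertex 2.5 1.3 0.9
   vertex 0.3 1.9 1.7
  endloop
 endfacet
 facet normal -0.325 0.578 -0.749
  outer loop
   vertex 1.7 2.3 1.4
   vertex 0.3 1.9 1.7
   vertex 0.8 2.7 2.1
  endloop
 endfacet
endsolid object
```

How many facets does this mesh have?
8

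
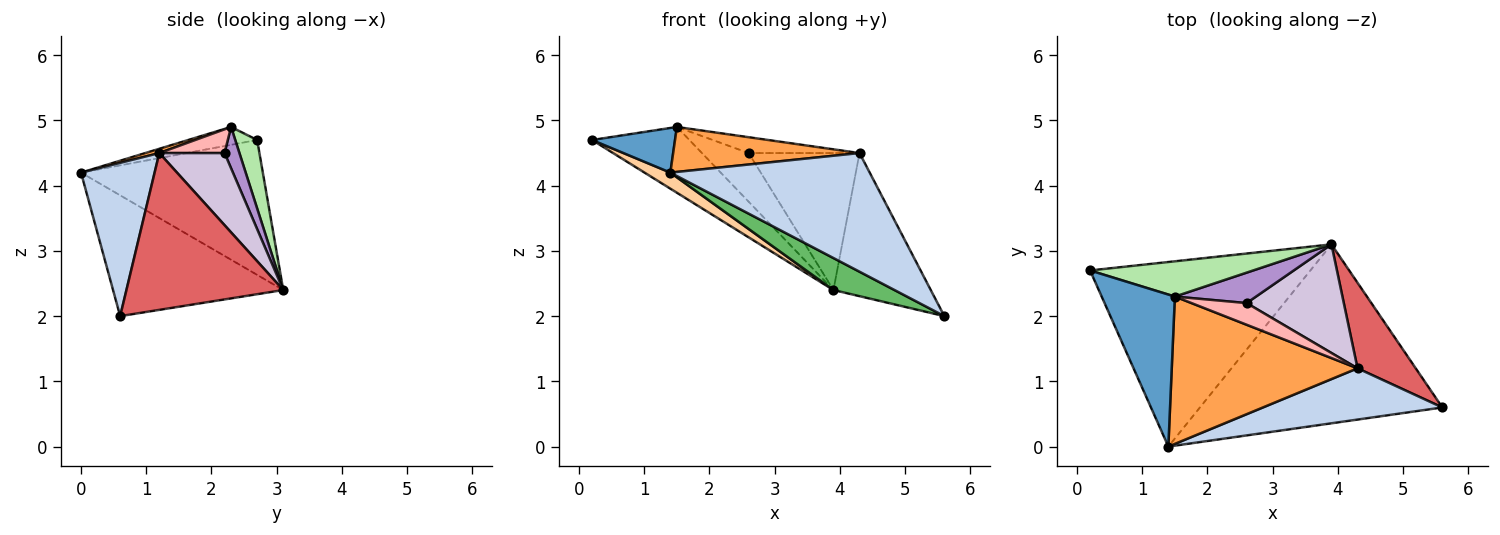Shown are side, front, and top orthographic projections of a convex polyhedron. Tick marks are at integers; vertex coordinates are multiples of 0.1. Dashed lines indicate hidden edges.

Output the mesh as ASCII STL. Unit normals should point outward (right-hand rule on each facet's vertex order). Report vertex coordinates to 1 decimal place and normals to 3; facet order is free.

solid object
 facet normal -0.228 -0.274 0.934
  outer loop
   vertex 1.5 2.3 4.9
   vertex 0.2 2.7 4.7
   vertex 1.4 0.0 4.2
  endloop
 endfacet
 facet normal 0.321 -0.869 0.376
  outer loop
   vertex 4.3 1.2 4.5
   vertex 1.4 0.0 4.2
   vertex 5.6 0.6 2.0
  endloop
 endfacet
 facet normal 0.022 -0.292 0.956
  outer loop
   vertex 4.3 1.2 4.5
   vertex 1.5 2.3 4.9
   vertex 1.4 0.0 4.2
  endloop
 endfacet
 facet normal -0.521 -0.074 -0.851
  outer loop
   vertex 3.9 3.1 2.4
   vertex 1.4 0.0 4.2
   vertex 0.2 2.7 4.7
  endloop
 endfacet
 facet normal -0.440 -0.158 -0.884
  outer loop
   vertex 3.9 3.1 2.4
   vertex 5.6 0.6 2.0
   vertex 1.4 0.0 4.2
  endloop
 endfacet
 facet normal 0.195 0.864 0.464
  outer loop
   vertex 3.9 3.1 2.4
   vertex 0.2 2.7 4.7
   vertex 1.5 2.3 4.9
  endloop
 endfacet
 facet normal 0.810 0.503 0.301
  outer loop
   vertex 3.9 3.1 2.4
   vertex 4.3 1.2 4.5
   vertex 5.6 0.6 2.0
  endloop
 endfacet
 facet normal 0.328 0.558 0.763
  outer loop
   vertex 2.6 2.2 4.5
   vertex 1.5 2.3 4.9
   vertex 4.3 1.2 4.5
  endloop
 endfacet
 facet normal 0.261 0.818 0.512
  outer loop
   vertex 2.6 2.2 4.5
   vertex 3.9 3.1 2.4
   vertex 1.5 2.3 4.9
  endloop
 endfacet
 facet normal 0.419 0.712 0.564
  outer loop
   vertex 2.6 2.2 4.5
   vertex 4.3 1.2 4.5
   vertex 3.9 3.1 2.4
  endloop
 endfacet
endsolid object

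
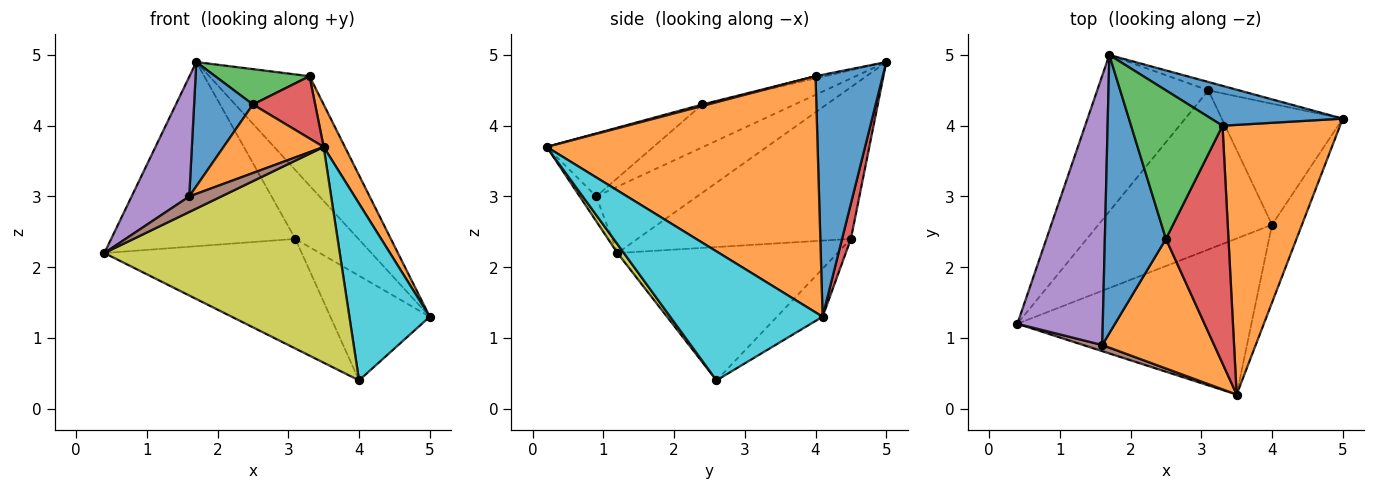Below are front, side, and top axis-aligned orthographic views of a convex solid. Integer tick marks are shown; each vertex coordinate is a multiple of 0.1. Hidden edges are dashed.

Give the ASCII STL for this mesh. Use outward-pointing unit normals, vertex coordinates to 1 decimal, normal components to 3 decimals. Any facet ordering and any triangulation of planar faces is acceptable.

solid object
 facet normal 0.533 0.795 0.290
  outer loop
   vertex 3.3 4.0 4.7
   vertex 5.0 4.1 1.3
   vertex 1.7 5.0 4.9
  endloop
 endfacet
 facet normal 0.893 -0.070 0.444
  outer loop
   vertex 3.3 4.0 4.7
   vertex 3.5 0.2 3.7
   vertex 5.0 4.1 1.3
  endloop
 endfacet
 facet normal -0.662 0.571 -0.485
  outer loop
   vertex 3.1 4.5 2.4
   vertex 0.4 1.2 2.2
   vertex 1.7 5.0 4.9
  endloop
 endfacet
 facet normal 0.138 0.983 -0.119
  outer loop
   vertex 3.1 4.5 2.4
   vertex 1.7 5.0 4.9
   vertex 5.0 4.1 1.3
  endloop
 endfacet
 facet normal -0.579 -0.331 0.745
  outer loop
   vertex 1.6 0.9 3.0
   vertex 1.7 5.0 4.9
   vertex 0.4 1.2 2.2
  endloop
 endfacet
 facet normal -0.432 -0.838 0.333
  outer loop
   vertex 1.6 0.9 3.0
   vertex 0.4 1.2 2.2
   vertex 3.5 0.2 3.7
  endloop
 endfacet
 facet normal -0.534 0.479 -0.696
  outer loop
   vertex 4.0 2.6 0.4
   vertex 0.4 1.2 2.2
   vertex 3.1 4.5 2.4
  endloop
 endfacet
 facet normal -0.288 0.626 -0.725
  outer loop
   vertex 4.0 2.6 0.4
   vertex 3.1 4.5 2.4
   vertex 5.0 4.1 1.3
  endloop
 endfacet
 facet normal 0.022 -0.810 -0.586
  outer loop
   vertex 4.0 2.6 0.4
   vertex 3.5 0.2 3.7
   vertex 0.4 1.2 2.2
  endloop
 endfacet
 facet normal 0.866 -0.457 -0.201
  outer loop
   vertex 4.0 2.6 0.4
   vertex 5.0 4.1 1.3
   vertex 3.5 0.2 3.7
  endloop
 endfacet
 facet normal -0.539 -0.343 0.769
  outer loop
   vertex 2.5 2.4 4.3
   vertex 1.7 5.0 4.9
   vertex 1.6 0.9 3.0
  endloop
 endfacet
 facet normal -0.446 -0.418 0.791
  outer loop
   vertex 2.5 2.4 4.3
   vertex 1.6 0.9 3.0
   vertex 3.5 0.2 3.7
  endloop
 endfacet
 facet normal -0.023 -0.232 0.973
  outer loop
   vertex 2.5 2.4 4.3
   vertex 3.3 4.0 4.7
   vertex 1.7 5.0 4.9
  endloop
 endfacet
 facet normal 0.023 -0.253 0.967
  outer loop
   vertex 2.5 2.4 4.3
   vertex 3.5 0.2 3.7
   vertex 3.3 4.0 4.7
  endloop
 endfacet
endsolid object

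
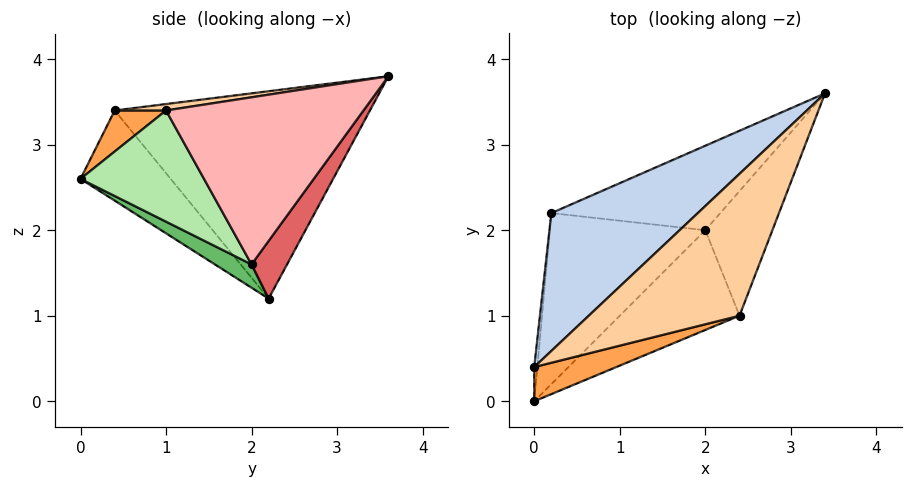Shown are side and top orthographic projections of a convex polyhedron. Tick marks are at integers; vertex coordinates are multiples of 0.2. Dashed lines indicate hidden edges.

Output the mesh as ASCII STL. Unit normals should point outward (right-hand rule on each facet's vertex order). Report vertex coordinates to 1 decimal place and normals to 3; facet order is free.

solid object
 facet normal -0.997 0.069 -0.034
  outer loop
   vertex 0.0 0.4 3.4
   vertex 0.2 2.2 1.2
   vertex 0.0 0.0 2.6
  endloop
 endfacet
 facet normal -0.639 0.623 0.451
  outer loop
   vertex 0.0 0.4 3.4
   vertex 3.4 3.6 3.8
   vertex 0.2 2.2 1.2
  endloop
 endfacet
 facet normal 0.218 -0.873 0.436
  outer loop
   vertex 0.0 0.4 3.4
   vertex 0.0 0.0 2.6
   vertex 2.4 1.0 3.4
  endloop
 endfacet
 facet normal 0.042 -0.168 0.985
  outer loop
   vertex 0.0 0.4 3.4
   vertex 2.4 1.0 3.4
   vertex 3.4 3.6 3.8
  endloop
 endfacet
 facet normal 0.125 -0.541 -0.832
  outer loop
   vertex 2.0 2.0 1.6
   vertex 0.0 0.0 2.6
   vertex 0.2 2.2 1.2
  endloop
 endfacet
 facet normal 0.470 -0.723 -0.506
  outer loop
   vertex 2.0 2.0 1.6
   vertex 2.4 1.0 3.4
   vertex 0.0 0.0 2.6
  endloop
 endfacet
 facet normal 0.227 0.713 -0.663
  outer loop
   vertex 2.0 2.0 1.6
   vertex 0.2 2.2 1.2
   vertex 3.4 3.6 3.8
  endloop
 endfacet
 facet normal 0.889 -0.287 -0.357
  outer loop
   vertex 2.0 2.0 1.6
   vertex 3.4 3.6 3.8
   vertex 2.4 1.0 3.4
  endloop
 endfacet
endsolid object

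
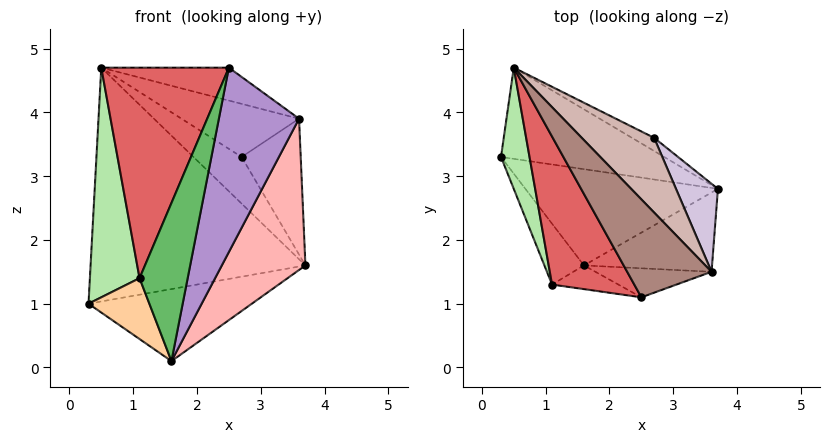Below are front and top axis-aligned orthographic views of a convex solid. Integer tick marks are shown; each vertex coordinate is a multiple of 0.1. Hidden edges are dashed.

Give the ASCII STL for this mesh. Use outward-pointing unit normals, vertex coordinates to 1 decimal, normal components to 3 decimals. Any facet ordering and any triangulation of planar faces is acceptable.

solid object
 facet normal 0.197 0.913 -0.356
  outer loop
   vertex 0.5 4.7 4.7
   vertex 3.7 2.8 1.6
   vertex 0.3 3.3 1.0
  endloop
 endfacet
 facet normal 0.224 0.584 -0.780
  outer loop
   vertex 1.6 1.6 0.1
   vertex 0.3 3.3 1.0
   vertex 3.7 2.8 1.6
  endloop
 endfacet
 facet normal 0.295 0.920 -0.259
  outer loop
   vertex 2.7 3.6 3.3
   vertex 3.7 2.8 1.6
   vertex 0.5 4.7 4.7
  endloop
 endfacet
 facet normal -0.816 -0.408 -0.408
  outer loop
   vertex 1.1 1.3 1.4
   vertex 0.3 3.3 1.0
   vertex 1.6 1.6 0.1
  endloop
 endfacet
 facet normal 0.204 -0.968 -0.145
  outer loop
   vertex 1.1 1.3 1.4
   vertex 1.6 1.6 0.1
   vertex 2.5 1.1 4.7
  endloop
 endfacet
 facet normal -0.926 -0.335 0.177
  outer loop
   vertex 1.1 1.3 1.4
   vertex 0.5 4.7 4.7
   vertex 0.3 3.3 1.0
  endloop
 endfacet
 facet normal -0.827 -0.460 0.323
  outer loop
   vertex 1.1 1.3 1.4
   vertex 2.5 1.1 4.7
   vertex 0.5 4.7 4.7
  endloop
 endfacet
 facet normal 0.642 -0.679 -0.356
  outer loop
   vertex 3.6 1.5 3.9
   vertex 1.6 1.6 0.1
   vertex 3.7 2.8 1.6
  endloop
 endfacet
 facet normal 0.239 -0.959 -0.151
  outer loop
   vertex 3.6 1.5 3.9
   vertex 2.5 1.1 4.7
   vertex 1.6 1.6 0.1
  endloop
 endfacet
 facet normal 0.847 0.446 0.289
  outer loop
   vertex 3.6 1.5 3.9
   vertex 3.7 2.8 1.6
   vertex 2.7 3.6 3.3
  endloop
 endfacet
 facet normal 0.497 0.276 0.822
  outer loop
   vertex 3.6 1.5 3.9
   vertex 0.5 4.7 4.7
   vertex 2.5 1.1 4.7
  endloop
 endfacet
 facet normal 0.629 0.451 0.634
  outer loop
   vertex 3.6 1.5 3.9
   vertex 2.7 3.6 3.3
   vertex 0.5 4.7 4.7
  endloop
 endfacet
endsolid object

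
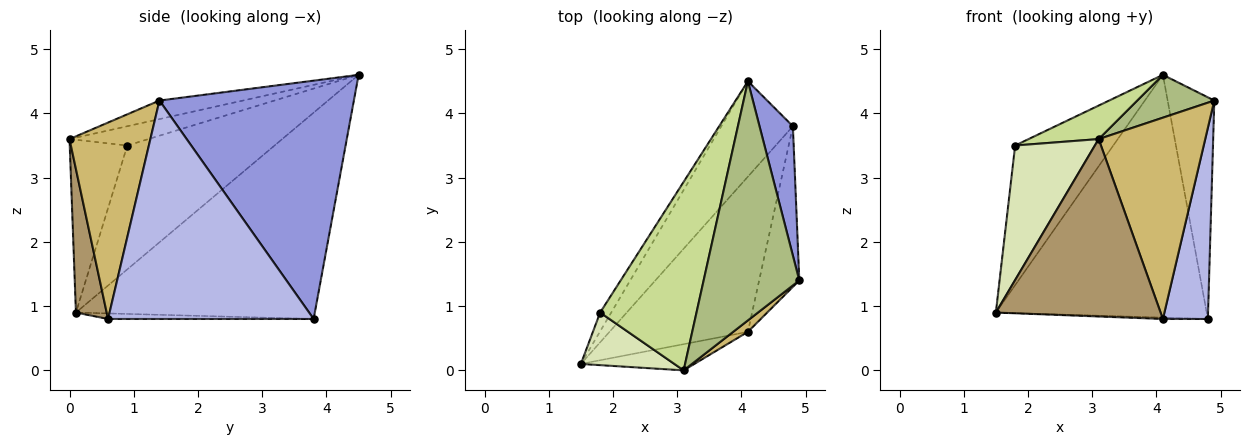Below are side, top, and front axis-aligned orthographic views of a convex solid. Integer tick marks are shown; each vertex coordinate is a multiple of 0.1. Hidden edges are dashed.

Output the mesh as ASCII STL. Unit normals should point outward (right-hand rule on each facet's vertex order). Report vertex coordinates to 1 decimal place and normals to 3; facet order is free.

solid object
 facet normal -0.726 0.640 -0.252
  outer loop
   vertex 4.8 3.8 0.8
   vertex 1.5 0.1 0.9
   vertex 4.1 4.5 4.6
  endloop
 endfacet
 facet normal -0.040 0.009 -0.999
  outer loop
   vertex 4.8 3.8 0.8
   vertex 4.1 0.6 0.8
   vertex 1.5 0.1 0.9
  endloop
 endfacet
 facet normal 0.964 0.231 0.135
  outer loop
   vertex 4.8 3.8 0.8
   vertex 4.1 4.5 4.6
   vertex 4.9 1.4 4.2
  endloop
 endfacet
 facet normal 0.962 -0.210 -0.177
  outer loop
   vertex 4.8 3.8 0.8
   vertex 4.9 1.4 4.2
   vertex 4.1 0.6 0.8
  endloop
 endfacet
 facet normal -0.830 0.553 -0.074
  outer loop
   vertex 1.8 0.9 3.5
   vertex 4.1 4.5 4.6
   vertex 1.5 0.1 0.9
  endloop
 endfacet
 facet normal -0.188 -0.173 0.967
  outer loop
   vertex 3.1 0.0 3.6
   vertex 4.9 1.4 4.2
   vertex 4.1 4.5 4.6
  endloop
 endfacet
 facet normal -0.193 -0.172 0.966
  outer loop
   vertex 3.1 0.0 3.6
   vertex 4.1 4.5 4.6
   vertex 1.8 0.9 3.5
  endloop
 endfacet
 facet normal -0.558 -0.773 0.302
  outer loop
   vertex 3.1 0.0 3.6
   vertex 1.8 0.9 3.5
   vertex 1.5 0.1 0.9
  endloop
 endfacet
 facet normal 0.182 -0.973 -0.144
  outer loop
   vertex 3.1 0.0 3.6
   vertex 1.5 0.1 0.9
   vertex 4.1 0.6 0.8
  endloop
 endfacet
 facet normal 0.604 -0.796 0.045
  outer loop
   vertex 3.1 0.0 3.6
   vertex 4.1 0.6 0.8
   vertex 4.9 1.4 4.2
  endloop
 endfacet
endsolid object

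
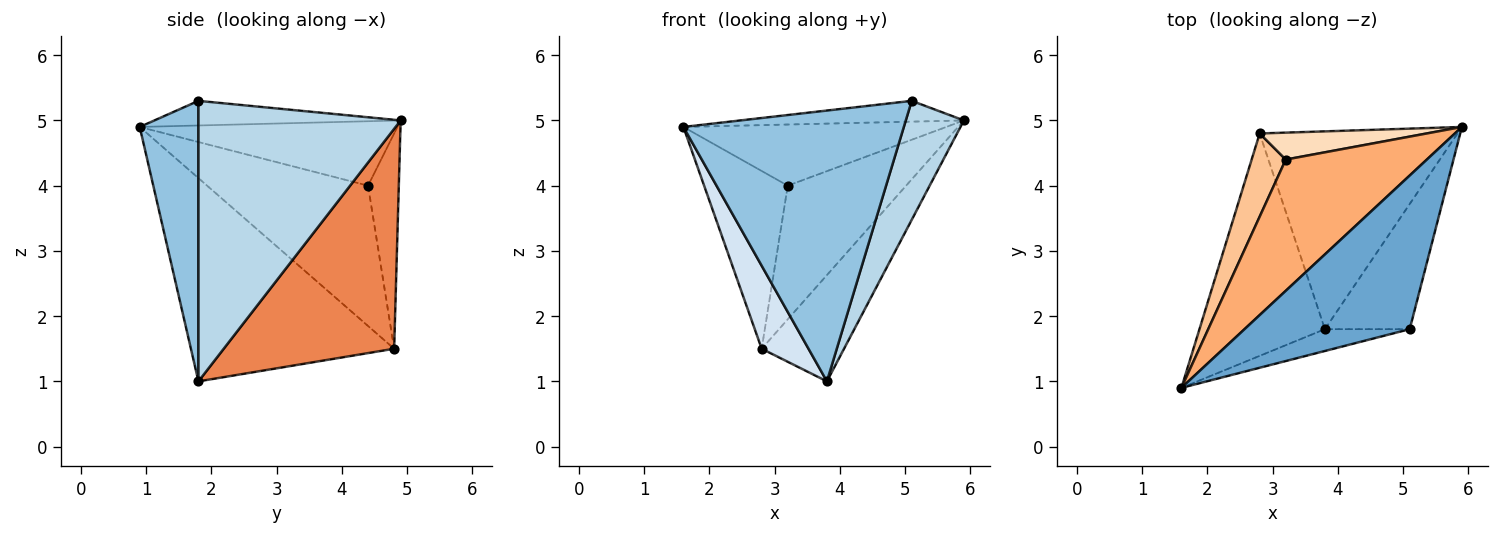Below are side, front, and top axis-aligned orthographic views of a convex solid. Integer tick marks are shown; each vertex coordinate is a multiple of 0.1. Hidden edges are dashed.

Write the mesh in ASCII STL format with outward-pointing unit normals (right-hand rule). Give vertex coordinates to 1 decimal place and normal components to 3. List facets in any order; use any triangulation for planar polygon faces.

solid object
 facet normal -0.146 0.133 0.980
  outer loop
   vertex 5.1 1.8 5.3
   vertex 5.9 4.9 5.0
   vertex 1.6 0.9 4.9
  endloop
 endfacet
 facet normal 0.257 -0.963 -0.078
  outer loop
   vertex 3.8 1.8 1.0
   vertex 5.1 1.8 5.3
   vertex 1.6 0.9 4.9
  endloop
 endfacet
 facet normal 0.923 -0.265 -0.279
  outer loop
   vertex 3.8 1.8 1.0
   vertex 5.9 4.9 5.0
   vertex 5.1 1.8 5.3
  endloop
 endfacet
 facet normal -0.835 -0.192 -0.515
  outer loop
   vertex 2.8 4.8 1.5
   vertex 3.8 1.8 1.0
   vertex 1.6 0.9 4.9
  endloop
 endfacet
 facet normal 0.700 0.338 -0.629
  outer loop
   vertex 2.8 4.8 1.5
   vertex 5.9 4.9 5.0
   vertex 3.8 1.8 1.0
  endloop
 endfacet
 facet normal -0.382 0.390 0.838
  outer loop
   vertex 3.2 4.4 4.0
   vertex 1.6 0.9 4.9
   vertex 5.9 4.9 5.0
  endloop
 endfacet
 facet normal -0.867 0.451 0.211
  outer loop
   vertex 3.2 4.4 4.0
   vertex 2.8 4.8 1.5
   vertex 1.6 0.9 4.9
  endloop
 endfacet
 facet normal -0.247 0.950 0.191
  outer loop
   vertex 3.2 4.4 4.0
   vertex 5.9 4.9 5.0
   vertex 2.8 4.8 1.5
  endloop
 endfacet
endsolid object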